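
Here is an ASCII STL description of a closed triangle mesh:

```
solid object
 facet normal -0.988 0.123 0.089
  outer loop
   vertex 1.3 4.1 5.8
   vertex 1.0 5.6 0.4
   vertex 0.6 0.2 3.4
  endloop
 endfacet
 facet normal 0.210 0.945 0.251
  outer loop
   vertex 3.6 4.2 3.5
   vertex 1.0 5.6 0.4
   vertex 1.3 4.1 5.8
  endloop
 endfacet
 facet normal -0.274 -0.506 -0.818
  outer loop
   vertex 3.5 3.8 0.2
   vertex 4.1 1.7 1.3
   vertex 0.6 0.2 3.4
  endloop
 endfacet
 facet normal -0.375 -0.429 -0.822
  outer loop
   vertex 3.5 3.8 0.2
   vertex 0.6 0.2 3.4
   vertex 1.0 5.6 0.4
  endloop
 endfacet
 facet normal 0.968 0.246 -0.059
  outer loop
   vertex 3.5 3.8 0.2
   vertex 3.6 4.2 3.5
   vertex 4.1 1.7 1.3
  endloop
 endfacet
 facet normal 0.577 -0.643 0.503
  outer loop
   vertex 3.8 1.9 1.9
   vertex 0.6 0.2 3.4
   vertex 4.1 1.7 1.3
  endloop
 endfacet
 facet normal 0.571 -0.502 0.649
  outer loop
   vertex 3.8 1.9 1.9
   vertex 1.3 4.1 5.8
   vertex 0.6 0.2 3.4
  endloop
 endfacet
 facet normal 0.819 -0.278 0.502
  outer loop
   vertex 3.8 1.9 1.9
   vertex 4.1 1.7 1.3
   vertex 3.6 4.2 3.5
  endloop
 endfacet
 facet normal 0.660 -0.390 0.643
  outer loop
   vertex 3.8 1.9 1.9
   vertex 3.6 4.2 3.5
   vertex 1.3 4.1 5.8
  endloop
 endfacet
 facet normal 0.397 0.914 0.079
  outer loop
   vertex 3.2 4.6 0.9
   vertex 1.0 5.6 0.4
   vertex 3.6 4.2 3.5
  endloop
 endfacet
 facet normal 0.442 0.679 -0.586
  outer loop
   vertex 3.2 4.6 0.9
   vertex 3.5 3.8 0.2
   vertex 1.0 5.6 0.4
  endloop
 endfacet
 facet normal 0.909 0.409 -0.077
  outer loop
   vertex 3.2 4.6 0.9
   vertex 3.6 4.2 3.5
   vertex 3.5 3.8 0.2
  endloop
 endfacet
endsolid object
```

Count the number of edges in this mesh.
18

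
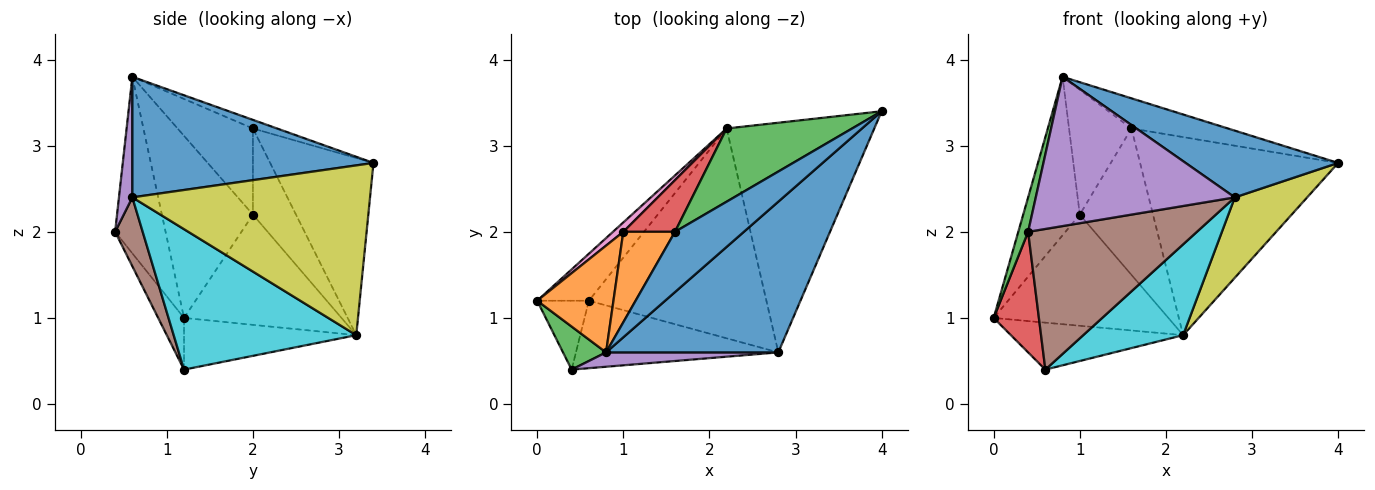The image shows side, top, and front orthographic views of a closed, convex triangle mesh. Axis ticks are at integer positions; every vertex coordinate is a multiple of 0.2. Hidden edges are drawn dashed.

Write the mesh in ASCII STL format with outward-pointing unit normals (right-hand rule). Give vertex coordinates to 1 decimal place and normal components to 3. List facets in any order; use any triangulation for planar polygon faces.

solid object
 facet normal 0.539 -0.341 0.770
  outer loop
   vertex 2.8 0.6 2.4
   vertex 4.0 3.4 2.8
   vertex 0.8 0.6 3.8
  endloop
 endfacet
 facet normal -0.800 0.497 0.335
  outer loop
   vertex 1.0 2.0 2.2
   vertex 0.0 1.2 1.0
   vertex 0.8 0.6 3.8
  endloop
 endfacet
 facet normal -0.955 -0.186 0.233
  outer loop
   vertex 0.4 0.4 2.0
   vertex 0.8 0.6 3.8
   vertex 0.0 1.2 1.0
  endloop
 endfacet
 facet normal -0.444 -0.778 -0.444
  outer loop
   vertex 0.4 0.4 2.0
   vertex 0.0 1.2 1.0
   vertex 0.6 1.2 0.4
  endloop
 endfacet
 facet normal 0.067 -0.993 0.095
  outer loop
   vertex 0.4 0.4 2.0
   vertex 2.8 0.6 2.4
   vertex 0.8 0.6 3.8
  endloop
 endfacet
 facet normal 0.146 -0.892 -0.428
  outer loop
   vertex 0.4 0.4 2.0
   vertex 0.6 1.2 0.4
   vertex 2.8 0.6 2.4
  endloop
 endfacet
 facet normal -0.668 0.741 0.063
  outer loop
   vertex 2.2 3.2 0.8
   vertex 0.0 1.2 1.0
   vertex 1.0 2.0 2.2
  endloop
 endfacet
 facet normal -0.577 0.577 -0.577
  outer loop
   vertex 2.2 3.2 0.8
   vertex 0.6 1.2 0.4
   vertex 0.0 1.2 1.0
  endloop
 endfacet
 facet normal 0.735 -0.224 -0.640
  outer loop
   vertex 2.2 3.2 0.8
   vertex 4.0 3.4 2.8
   vertex 2.8 0.6 2.4
  endloop
 endfacet
 facet normal 0.587 -0.321 -0.743
  outer loop
   vertex 2.2 3.2 0.8
   vertex 2.8 0.6 2.4
   vertex 0.6 1.2 0.4
  endloop
 endfacet
 facet normal -0.111 0.444 0.889
  outer loop
   vertex 1.6 2.0 3.2
   vertex 0.8 0.6 3.8
   vertex 4.0 3.4 2.8
  endloop
 endfacet
 facet normal -0.699 0.579 0.419
  outer loop
   vertex 1.6 2.0 3.2
   vertex 1.0 2.0 2.2
   vertex 0.8 0.6 3.8
  endloop
 endfacet
 facet normal -0.440 0.843 0.311
  outer loop
   vertex 1.6 2.0 3.2
   vertex 4.0 3.4 2.8
   vertex 2.2 3.2 0.8
  endloop
 endfacet
 facet normal -0.485 0.825 0.291
  outer loop
   vertex 1.6 2.0 3.2
   vertex 2.2 3.2 0.8
   vertex 1.0 2.0 2.2
  endloop
 endfacet
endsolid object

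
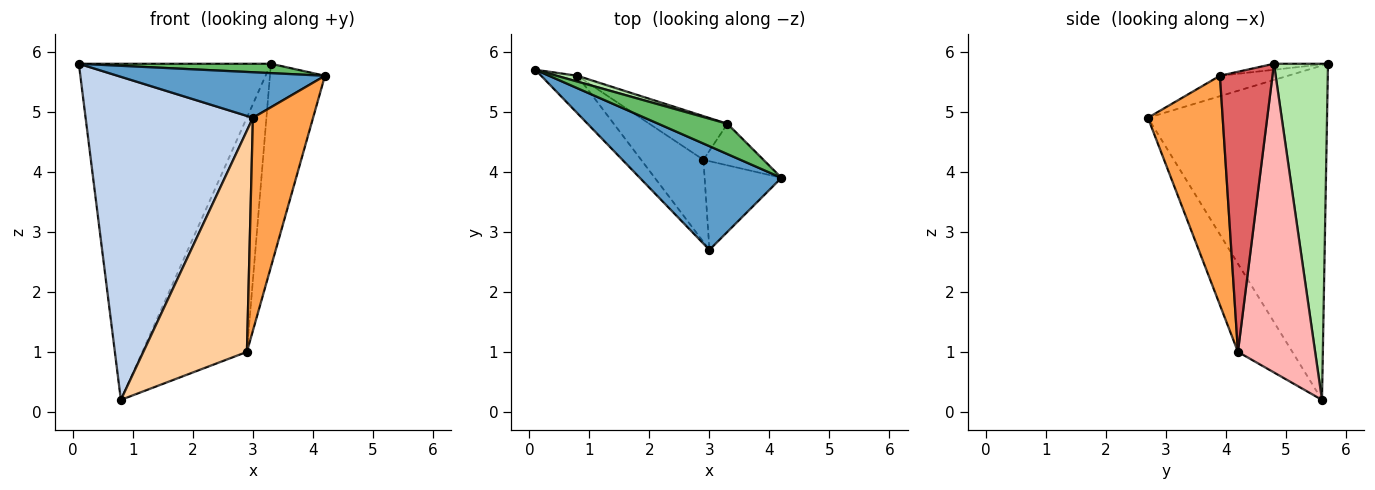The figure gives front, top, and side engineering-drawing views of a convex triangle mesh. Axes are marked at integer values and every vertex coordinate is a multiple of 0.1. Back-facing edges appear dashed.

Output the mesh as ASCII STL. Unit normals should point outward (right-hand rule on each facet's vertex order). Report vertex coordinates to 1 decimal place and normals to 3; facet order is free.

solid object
 facet normal -0.131 -0.399 0.908
  outer loop
   vertex 3.0 2.7 4.9
   vertex 4.2 3.9 5.6
   vertex 0.1 5.7 5.8
  endloop
 endfacet
 facet normal -0.728 -0.681 -0.079
  outer loop
   vertex 0.8 5.6 0.2
   vertex 3.0 2.7 4.9
   vertex 0.1 5.7 5.8
  endloop
 endfacet
 facet normal 0.754 -0.607 -0.253
  outer loop
   vertex 2.9 4.2 1.0
   vertex 4.2 3.9 5.6
   vertex 3.0 2.7 4.9
  endloop
 endfacet
 facet normal -0.442 -0.841 -0.312
  outer loop
   vertex 2.9 4.2 1.0
   vertex 3.0 2.7 4.9
   vertex 0.8 5.6 0.2
  endloop
 endfacet
 facet normal -0.083 -0.294 0.952
  outer loop
   vertex 3.3 4.8 5.8
   vertex 0.1 5.7 5.8
   vertex 4.2 3.9 5.6
  endloop
 endfacet
 facet normal 0.271 0.963 0.017
  outer loop
   vertex 3.3 4.8 5.8
   vertex 0.8 5.6 0.2
   vertex 0.1 5.7 5.8
  endloop
 endfacet
 facet normal 0.683 0.716 -0.146
  outer loop
   vertex 3.3 4.8 5.8
   vertex 4.2 3.9 5.6
   vertex 2.9 4.2 1.0
  endloop
 endfacet
 facet normal 0.587 0.796 -0.148
  outer loop
   vertex 3.3 4.8 5.8
   vertex 2.9 4.2 1.0
   vertex 0.8 5.6 0.2
  endloop
 endfacet
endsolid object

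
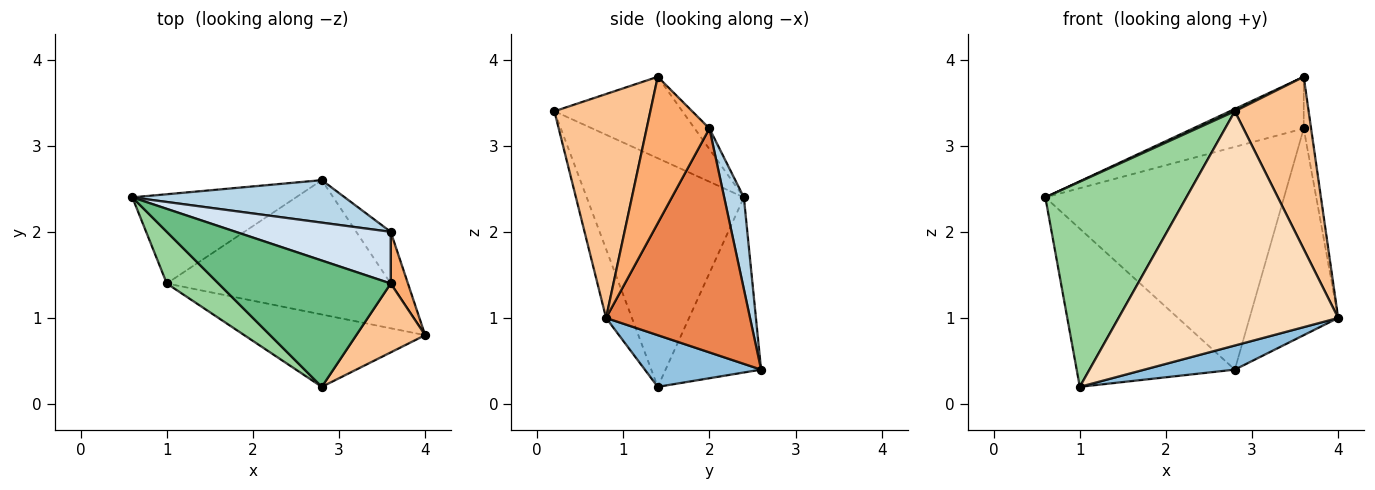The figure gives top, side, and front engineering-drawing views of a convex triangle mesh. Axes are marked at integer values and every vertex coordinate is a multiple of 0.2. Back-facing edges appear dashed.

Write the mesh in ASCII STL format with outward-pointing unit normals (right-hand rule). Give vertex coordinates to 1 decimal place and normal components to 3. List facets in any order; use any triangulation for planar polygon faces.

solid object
 facet normal -0.466 0.771 -0.435
  outer loop
   vertex 1.0 1.4 0.2
   vertex 0.6 2.4 2.4
   vertex 2.8 2.6 0.4
  endloop
 endfacet
 facet normal 0.221 -0.172 -0.960
  outer loop
   vertex 1.0 1.4 0.2
   vertex 2.8 2.6 0.4
   vertex 4.0 0.8 1.0
  endloop
 endfacet
 facet normal 0.081 0.979 0.187
  outer loop
   vertex 3.6 2.0 3.2
   vertex 2.8 2.6 0.4
   vertex 0.6 2.4 2.4
  endloop
 endfacet
 facet normal -0.094 0.704 0.704
  outer loop
   vertex 3.6 2.0 3.2
   vertex 0.6 2.4 2.4
   vertex 3.6 1.4 3.8
  endloop
 endfacet
 facet normal 0.844 0.520 -0.130
  outer loop
   vertex 3.6 2.0 3.2
   vertex 4.0 0.8 1.0
   vertex 2.8 2.6 0.4
  endloop
 endfacet
 facet normal 0.986 0.116 0.116
  outer loop
   vertex 3.6 2.0 3.2
   vertex 3.6 1.4 3.8
   vertex 4.0 0.8 1.0
  endloop
 endfacet
 facet normal 0.770 -0.592 0.237
  outer loop
   vertex 2.8 0.2 3.4
   vertex 4.0 0.8 1.0
   vertex 3.6 1.4 3.8
  endloop
 endfacet
 facet normal -0.112 -0.949 -0.293
  outer loop
   vertex 2.8 0.2 3.4
   vertex 1.0 1.4 0.2
   vertex 4.0 0.8 1.0
  endloop
 endfacet
 facet normal -0.427 -0.016 0.904
  outer loop
   vertex 2.8 0.2 3.4
   vertex 3.6 1.4 3.8
   vertex 0.6 2.4 2.4
  endloop
 endfacet
 facet normal -0.734 -0.659 0.166
  outer loop
   vertex 2.8 0.2 3.4
   vertex 0.6 2.4 2.4
   vertex 1.0 1.4 0.2
  endloop
 endfacet
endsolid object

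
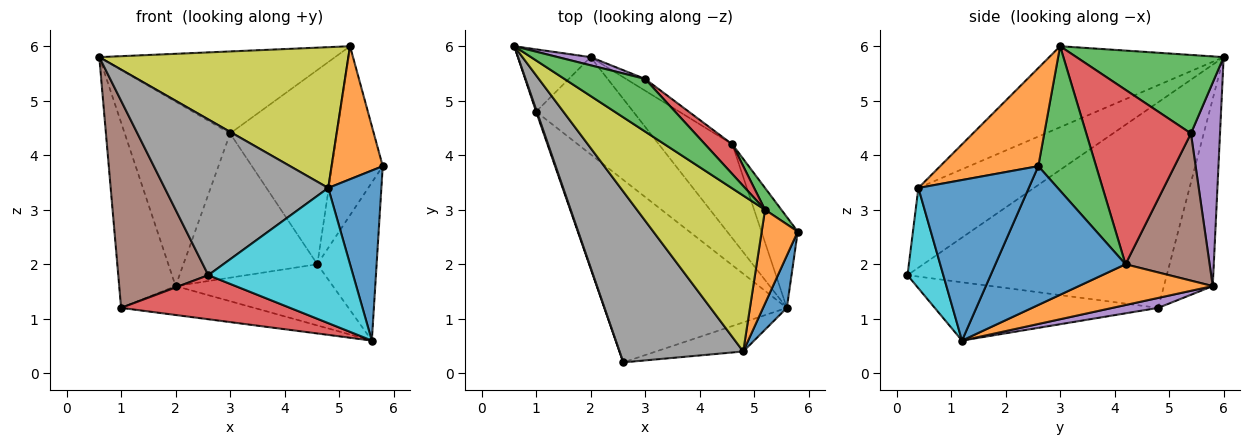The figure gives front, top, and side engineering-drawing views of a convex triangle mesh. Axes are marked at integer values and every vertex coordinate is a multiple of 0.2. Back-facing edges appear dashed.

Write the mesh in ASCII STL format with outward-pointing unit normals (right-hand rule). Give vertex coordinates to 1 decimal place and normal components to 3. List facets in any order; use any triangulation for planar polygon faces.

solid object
 facet normal 0.885 0.403 -0.232
  outer loop
   vertex 4.6 4.2 2.0
   vertex 5.8 2.6 3.8
   vertex 5.6 1.2 0.6
  endloop
 endfacet
 facet normal 0.422 0.495 -0.760
  outer loop
   vertex 4.6 4.2 2.0
   vertex 5.6 1.2 0.6
   vertex 2.0 5.8 1.6
  endloop
 endfacet
 facet normal 0.749 0.657 0.085
  outer loop
   vertex 4.6 4.2 2.0
   vertex 5.2 3.0 6.0
   vertex 5.8 2.6 3.8
  endloop
 endfacet
 facet normal -0.297 -0.224 -0.928
  outer loop
   vertex 1.0 4.8 1.2
   vertex 5.6 1.2 0.6
   vertex 2.6 0.2 1.8
  endloop
 endfacet
 facet normal 0.098 0.284 -0.954
  outer loop
   vertex 1.0 4.8 1.2
   vertex 2.0 5.8 1.6
   vertex 5.6 1.2 0.6
  endloop
 endfacet
 facet normal -0.945 -0.328 0.003
  outer loop
   vertex 1.0 4.8 1.2
   vertex 2.6 0.2 1.8
   vertex 0.6 6.0 5.8
  endloop
 endfacet
 facet normal -0.634 0.733 -0.246
  outer loop
   vertex 1.0 4.8 1.2
   vertex 0.6 6.0 5.8
   vertex 2.0 5.8 1.6
  endloop
 endfacet
 facet normal -0.430 -0.608 0.667
  outer loop
   vertex 4.8 0.4 3.4
   vertex 0.6 6.0 5.8
   vertex 2.6 0.2 1.8
  endloop
 endfacet
 facet normal -0.425 -0.607 0.672
  outer loop
   vertex 4.8 0.4 3.4
   vertex 5.2 3.0 6.0
   vertex 0.6 6.0 5.8
  endloop
 endfacet
 facet normal 0.235 -0.950 -0.204
  outer loop
   vertex 4.8 0.4 3.4
   vertex 2.6 0.2 1.8
   vertex 5.6 1.2 0.6
  endloop
 endfacet
 facet normal 0.893 -0.430 0.132
  outer loop
   vertex 4.8 0.4 3.4
   vertex 5.6 1.2 0.6
   vertex 5.8 2.6 3.8
  endloop
 endfacet
 facet normal 0.843 -0.440 0.310
  outer loop
   vertex 4.8 0.4 3.4
   vertex 5.8 2.6 3.8
   vertex 5.2 3.0 6.0
  endloop
 endfacet
 facet normal 0.465 0.745 0.478
  outer loop
   vertex 3.0 5.4 4.4
   vertex 0.6 6.0 5.8
   vertex 5.2 3.0 6.0
  endloop
 endfacet
 facet normal 0.696 0.710 0.109
  outer loop
   vertex 3.0 5.4 4.4
   vertex 5.2 3.0 6.0
   vertex 4.6 4.2 2.0
  endloop
 endfacet
 facet normal 0.266 0.963 0.043
  outer loop
   vertex 3.0 5.4 4.4
   vertex 2.0 5.8 1.6
   vertex 0.6 6.0 5.8
  endloop
 endfacet
 facet normal 0.531 0.845 -0.069
  outer loop
   vertex 3.0 5.4 4.4
   vertex 4.6 4.2 2.0
   vertex 2.0 5.8 1.6
  endloop
 endfacet
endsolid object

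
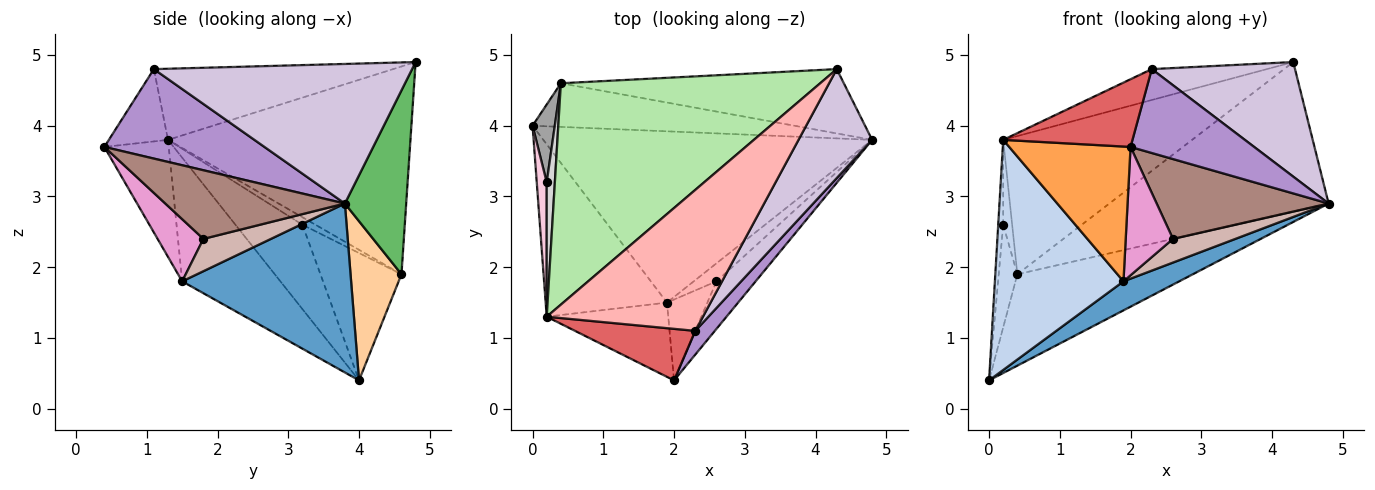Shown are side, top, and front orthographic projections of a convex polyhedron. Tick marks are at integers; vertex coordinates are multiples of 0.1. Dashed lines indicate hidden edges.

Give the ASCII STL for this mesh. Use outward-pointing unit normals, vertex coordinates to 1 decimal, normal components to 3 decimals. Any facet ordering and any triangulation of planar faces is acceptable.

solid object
 facet normal 0.452 -0.149 -0.880
  outer loop
   vertex 1.9 1.5 1.8
   vertex 0.0 4.0 0.4
   vertex 4.8 3.8 2.9
  endloop
 endfacet
 facet normal -0.522 -0.683 -0.512
  outer loop
   vertex 1.9 1.5 1.8
   vertex 0.2 1.3 3.8
   vertex 0.0 4.0 0.4
  endloop
 endfacet
 facet normal -0.421 -0.794 -0.438
  outer loop
   vertex 1.9 1.5 1.8
   vertex 2.0 0.4 3.7
   vertex 0.2 1.3 3.8
  endloop
 endfacet
 facet normal 0.253 0.873 -0.417
  outer loop
   vertex 0.4 4.6 1.9
   vertex 4.8 3.8 2.9
   vertex 0.0 4.0 0.4
  endloop
 endfacet
 facet normal 0.249 0.890 -0.383
  outer loop
   vertex 0.4 4.6 1.9
   vertex 4.3 4.8 4.9
   vertex 4.8 3.8 2.9
  endloop
 endfacet
 facet normal -0.562 0.438 0.702
  outer loop
   vertex 0.4 4.6 1.9
   vertex 0.2 1.3 3.8
   vertex 4.3 4.8 4.9
  endloop
 endfacet
 facet normal -0.342 -0.748 0.569
  outer loop
   vertex 2.3 1.1 4.8
   vertex 0.2 1.3 3.8
   vertex 2.0 0.4 3.7
  endloop
 endfacet
 facet normal -0.406 0.196 0.893
  outer loop
   vertex 2.3 1.1 4.8
   vertex 4.3 4.8 4.9
   vertex 0.2 1.3 3.8
  endloop
 endfacet
 facet normal 0.780 -0.602 0.170
  outer loop
   vertex 2.3 1.1 4.8
   vertex 2.0 0.4 3.7
   vertex 4.8 3.8 2.9
  endloop
 endfacet
 facet normal 0.794 -0.441 0.419
  outer loop
   vertex 2.3 1.1 4.8
   vertex 4.8 3.8 2.9
   vertex 4.3 4.8 4.9
  endloop
 endfacet
 facet normal 0.668 -0.640 -0.381
  outer loop
   vertex 2.6 1.8 2.4
   vertex 4.8 3.8 2.9
   vertex 2.0 0.4 3.7
  endloop
 endfacet
 facet normal 0.652 -0.603 -0.460
  outer loop
   vertex 2.6 1.8 2.4
   vertex 1.9 1.5 1.8
   vertex 4.8 3.8 2.9
  endloop
 endfacet
 facet normal 0.634 -0.654 -0.412
  outer loop
   vertex 2.6 1.8 2.4
   vertex 2.0 0.4 3.7
   vertex 1.9 1.5 1.8
  endloop
 endfacet
 facet normal -0.990 0.074 0.117
  outer loop
   vertex 0.2 3.2 2.6
   vertex 0.0 4.0 0.4
   vertex 0.2 1.3 3.8
  endloop
 endfacet
 facet normal -0.961 0.221 0.168
  outer loop
   vertex 0.2 3.2 2.6
   vertex 0.4 4.6 1.9
   vertex 0.0 4.0 0.4
  endloop
 endfacet
 facet normal -0.614 0.421 0.667
  outer loop
   vertex 0.2 3.2 2.6
   vertex 0.2 1.3 3.8
   vertex 0.4 4.6 1.9
  endloop
 endfacet
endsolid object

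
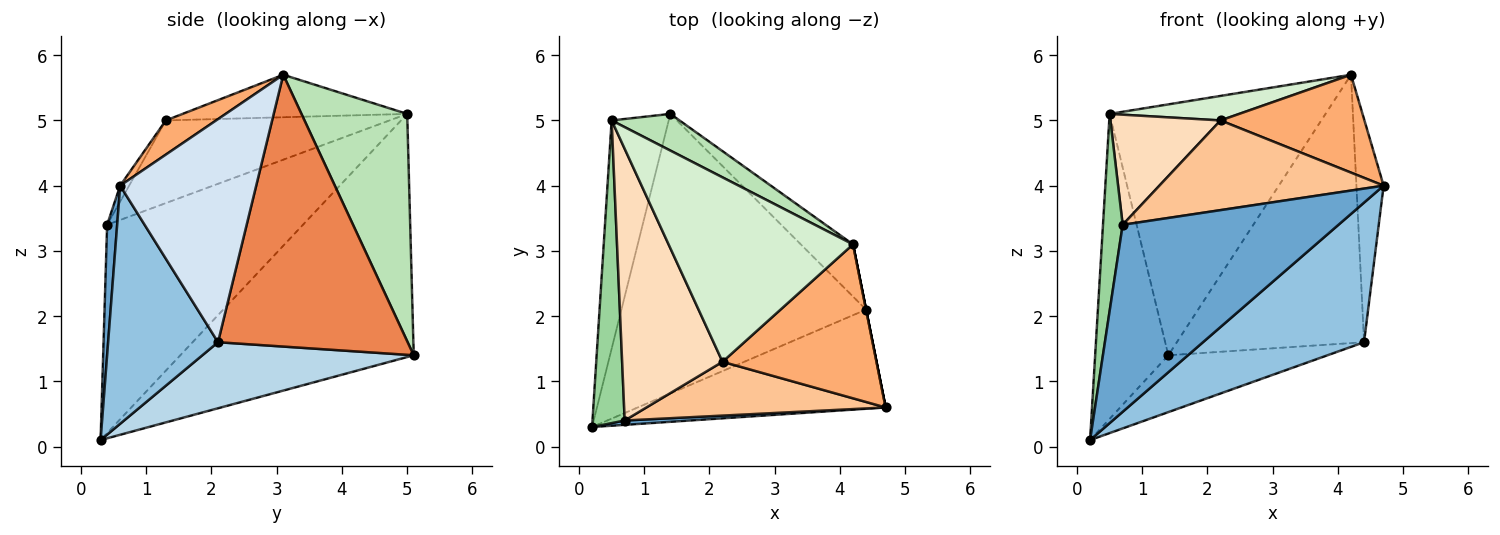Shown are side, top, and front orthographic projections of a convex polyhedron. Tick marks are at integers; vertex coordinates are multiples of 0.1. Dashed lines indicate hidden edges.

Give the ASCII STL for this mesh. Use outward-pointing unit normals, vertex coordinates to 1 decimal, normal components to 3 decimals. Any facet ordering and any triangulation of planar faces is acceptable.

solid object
 facet normal 0.046 -0.999 0.023
  outer loop
   vertex 0.7 0.4 3.4
   vertex 0.2 0.3 0.1
   vertex 4.7 0.6 4.0
  endloop
 endfacet
 facet normal 0.486 -0.712 -0.506
  outer loop
   vertex 4.4 2.1 1.6
   vertex 4.7 0.6 4.0
   vertex 0.2 0.3 0.1
  endloop
 endfacet
 facet normal 0.256 0.193 -0.947
  outer loop
   vertex 4.4 2.1 1.6
   vertex 0.2 0.3 0.1
   vertex 1.4 5.1 1.4
  endloop
 endfacet
 facet normal 0.981 0.196 0.000
  outer loop
   vertex 4.4 2.1 1.6
   vertex 4.2 3.1 5.7
   vertex 4.7 0.6 4.0
  endloop
 endfacet
 facet normal 0.705 0.696 -0.135
  outer loop
   vertex 4.4 2.1 1.6
   vertex 1.4 5.1 1.4
   vertex 4.2 3.1 5.7
  endloop
 endfacet
 facet normal 0.184 -0.527 0.830
  outer loop
   vertex 2.2 1.3 5.0
   vertex 4.7 0.6 4.0
   vertex 4.2 3.1 5.7
  endloop
 endfacet
 facet normal -0.034 -0.857 0.514
  outer loop
   vertex 2.2 1.3 5.0
   vertex 0.7 0.4 3.4
   vertex 4.7 0.6 4.0
  endloop
 endfacet
 facet normal -0.607 -0.299 0.737
  outer loop
   vertex 0.5 5.0 5.1
   vertex 0.7 0.4 3.4
   vertex 2.2 1.3 5.0
  endloop
 endfacet
 facet normal -0.931 0.292 -0.219
  outer loop
   vertex 0.5 5.0 5.1
   vertex 1.4 5.1 1.4
   vertex 0.2 0.3 0.1
  endloop
 endfacet
 facet normal -0.983 -0.099 0.152
  outer loop
   vertex 0.5 5.0 5.1
   vertex 0.2 0.3 0.1
   vertex 0.7 0.4 3.4
  endloop
 endfacet
 facet normal 0.436 0.890 0.130
  outer loop
   vertex 0.5 5.0 5.1
   vertex 4.2 3.1 5.7
   vertex 1.4 5.1 1.4
  endloop
 endfacet
 facet normal -0.223 -0.128 0.966
  outer loop
   vertex 0.5 5.0 5.1
   vertex 2.2 1.3 5.0
   vertex 4.2 3.1 5.7
  endloop
 endfacet
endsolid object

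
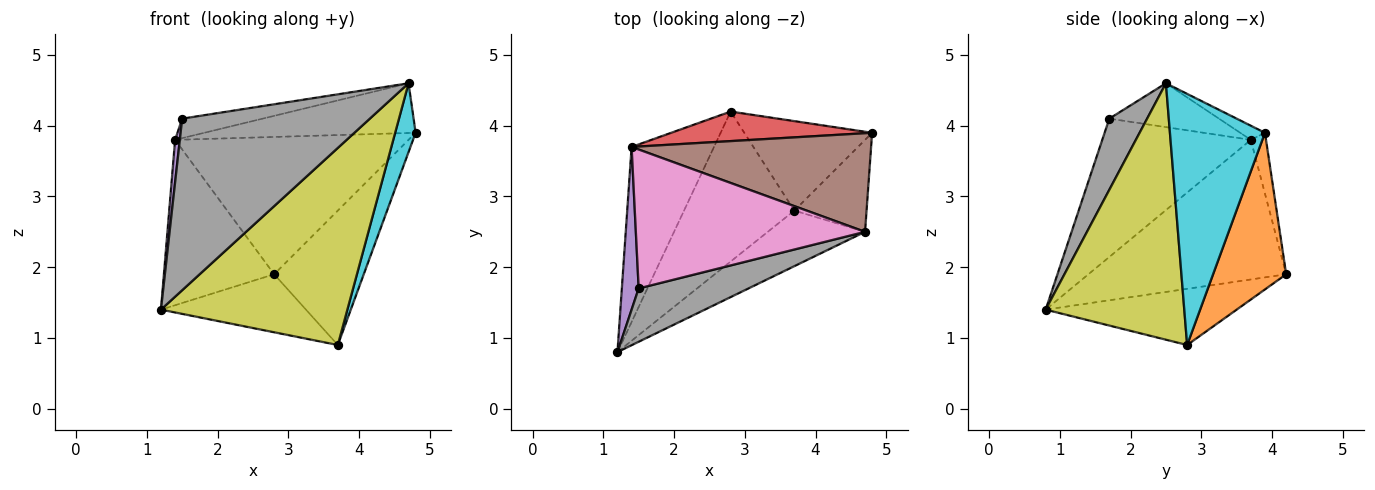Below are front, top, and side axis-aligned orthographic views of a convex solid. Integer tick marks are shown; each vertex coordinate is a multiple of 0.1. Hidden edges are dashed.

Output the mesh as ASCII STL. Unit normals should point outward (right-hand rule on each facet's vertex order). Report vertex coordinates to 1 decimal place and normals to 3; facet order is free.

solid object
 facet normal -0.429 0.326 -0.842
  outer loop
   vertex 3.7 2.8 0.9
   vertex 1.2 0.8 1.4
   vertex 2.8 4.2 1.9
  endloop
 endfacet
 facet normal 0.562 0.689 -0.458
  outer loop
   vertex 3.7 2.8 0.9
   vertex 2.8 4.2 1.9
   vertex 4.8 3.9 3.9
  endloop
 endfacet
 facet normal -0.776 0.433 -0.458
  outer loop
   vertex 1.4 3.7 3.8
   vertex 2.8 4.2 1.9
   vertex 1.2 0.8 1.4
  endloop
 endfacet
 facet normal -0.064 0.976 0.210
  outer loop
   vertex 1.4 3.7 3.8
   vertex 4.8 3.9 3.9
   vertex 2.8 4.2 1.9
  endloop
 endfacet
 facet normal -0.992 -0.031 0.121
  outer loop
   vertex 1.5 1.7 4.1
   vertex 1.4 3.7 3.8
   vertex 1.2 0.8 1.4
  endloop
 endfacet
 facet normal -0.053 0.450 0.892
  outer loop
   vertex 4.7 2.5 4.6
   vertex 4.8 3.9 3.9
   vertex 1.4 3.7 3.8
  endloop
 endfacet
 facet normal -0.186 0.137 0.973
  outer loop
   vertex 4.7 2.5 4.6
   vertex 1.4 3.7 3.8
   vertex 1.5 1.7 4.1
  endloop
 endfacet
 facet normal 0.189 -0.938 0.292
  outer loop
   vertex 4.7 2.5 4.6
   vertex 1.5 1.7 4.1
   vertex 1.2 0.8 1.4
  endloop
 endfacet
 facet normal 0.582 -0.783 -0.221
  outer loop
   vertex 4.7 2.5 4.6
   vertex 1.2 0.8 1.4
   vertex 3.7 2.8 0.9
  endloop
 endfacet
 facet normal 0.941 -0.203 -0.271
  outer loop
   vertex 4.7 2.5 4.6
   vertex 3.7 2.8 0.9
   vertex 4.8 3.9 3.9
  endloop
 endfacet
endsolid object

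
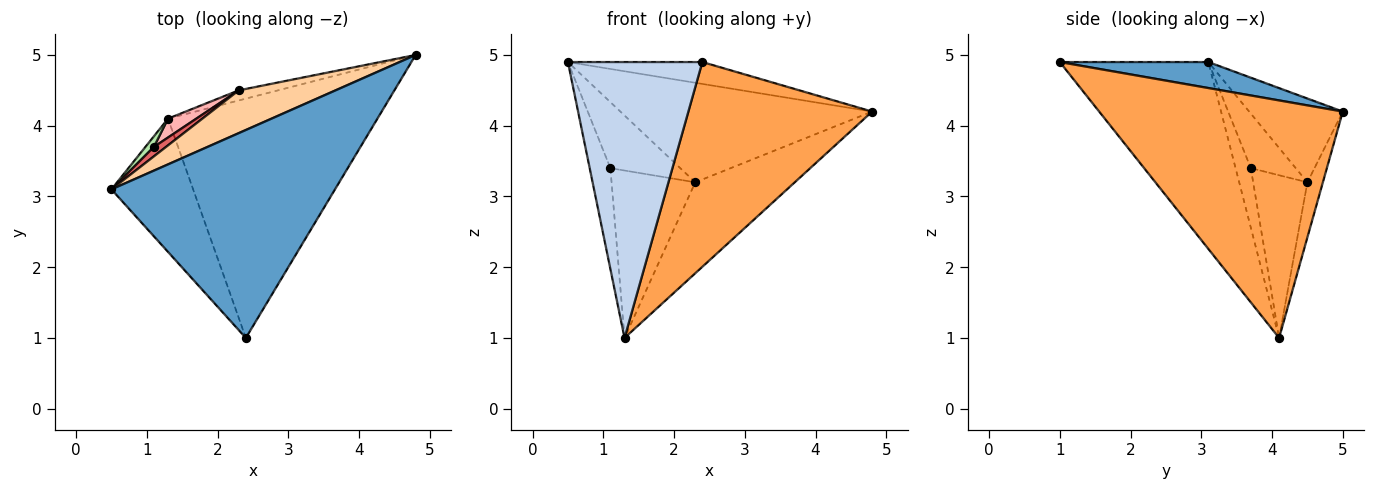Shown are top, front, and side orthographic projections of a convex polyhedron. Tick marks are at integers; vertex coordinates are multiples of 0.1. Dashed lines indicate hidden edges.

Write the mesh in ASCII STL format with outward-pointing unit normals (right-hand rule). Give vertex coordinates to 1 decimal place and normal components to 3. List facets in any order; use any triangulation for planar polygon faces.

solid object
 facet normal 0.115 0.104 0.988
  outer loop
   vertex 2.4 1.0 4.9
   vertex 4.8 5.0 4.2
   vertex 0.5 3.1 4.9
  endloop
 endfacet
 facet normal -0.705 -0.638 -0.308
  outer loop
   vertex 1.3 4.1 1.0
   vertex 2.4 1.0 4.9
   vertex 0.5 3.1 4.9
  endloop
 endfacet
 facet normal 0.653 -0.492 -0.576
  outer loop
   vertex 1.3 4.1 1.0
   vertex 4.8 5.0 4.2
   vertex 2.4 1.0 4.9
  endloop
 endfacet
 facet normal -0.323 0.869 0.374
  outer loop
   vertex 2.3 4.5 3.2
   vertex 0.5 3.1 4.9
   vertex 4.8 5.0 4.2
  endloop
 endfacet
 facet normal -0.153 0.982 -0.109
  outer loop
   vertex 2.3 4.5 3.2
   vertex 4.8 5.0 4.2
   vertex 1.3 4.1 1.0
  endloop
 endfacet
 facet normal -0.591 0.802 0.084
  outer loop
   vertex 1.1 3.7 3.4
   vertex 1.3 4.1 1.0
   vertex 0.5 3.1 4.9
  endloop
 endfacet
 facet normal -0.537 0.835 0.119
  outer loop
   vertex 1.1 3.7 3.4
   vertex 0.5 3.1 4.9
   vertex 2.3 4.5 3.2
  endloop
 endfacet
 facet normal -0.541 0.836 0.094
  outer loop
   vertex 1.1 3.7 3.4
   vertex 2.3 4.5 3.2
   vertex 1.3 4.1 1.0
  endloop
 endfacet
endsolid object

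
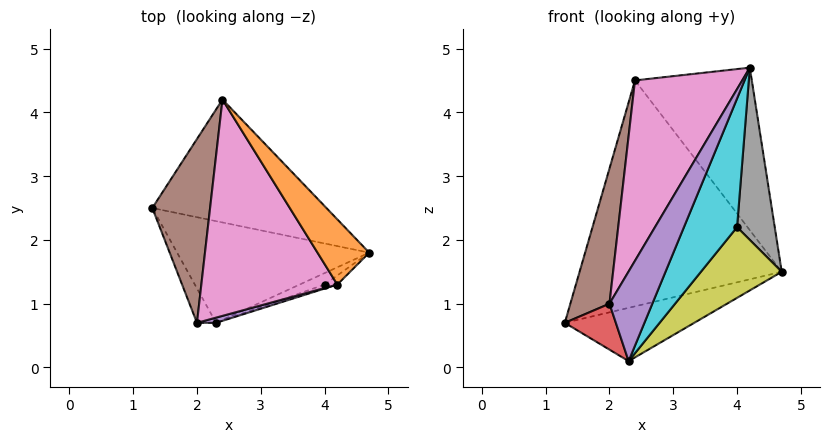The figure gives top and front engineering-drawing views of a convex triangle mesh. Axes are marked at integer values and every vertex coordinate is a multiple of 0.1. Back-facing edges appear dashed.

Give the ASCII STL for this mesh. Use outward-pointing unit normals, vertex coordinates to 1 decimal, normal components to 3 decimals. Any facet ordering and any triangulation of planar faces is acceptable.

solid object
 facet normal 0.281 0.843 -0.459
  outer loop
   vertex 2.4 4.2 4.5
   vertex 4.7 1.8 1.5
   vertex 1.3 2.5 0.7
  endloop
 endfacet
 facet normal 0.824 0.526 0.211
  outer loop
   vertex 4.2 1.3 4.7
   vertex 4.7 1.8 1.5
   vertex 2.4 4.2 4.5
  endloop
 endfacet
 facet normal 0.291 0.444 -0.847
  outer loop
   vertex 2.3 0.7 0.1
   vertex 1.3 2.5 0.7
   vertex 4.7 1.8 1.5
  endloop
 endfacet
 facet normal -0.874 -0.389 -0.291
  outer loop
   vertex 2.0 0.7 1.0
   vertex 1.3 2.5 0.7
   vertex 2.3 0.7 0.1
  endloop
 endfacet
 facet normal 0.172 -0.983 0.057
  outer loop
   vertex 2.0 0.7 1.0
   vertex 2.3 0.7 0.1
   vertex 4.2 1.3 4.7
  endloop
 endfacet
 facet normal -0.882 -0.279 0.380
  outer loop
   vertex 2.0 0.7 1.0
   vertex 2.4 4.2 4.5
   vertex 1.3 2.5 0.7
  endloop
 endfacet
 facet normal -0.745 -0.427 0.512
  outer loop
   vertex 2.0 0.7 1.0
   vertex 4.2 1.3 4.7
   vertex 2.4 4.2 4.5
  endloop
 endfacet
 facet normal 0.551 -0.833 -0.044
  outer loop
   vertex 4.0 1.3 2.2
   vertex 4.7 1.8 1.5
   vertex 4.2 1.3 4.7
  endloop
 endfacet
 facet normal 0.479 -0.867 -0.140
  outer loop
   vertex 4.0 1.3 2.2
   vertex 2.3 0.7 0.1
   vertex 4.7 1.8 1.5
  endloop
 endfacet
 facet normal 0.365 -0.931 -0.029
  outer loop
   vertex 4.0 1.3 2.2
   vertex 4.2 1.3 4.7
   vertex 2.3 0.7 0.1
  endloop
 endfacet
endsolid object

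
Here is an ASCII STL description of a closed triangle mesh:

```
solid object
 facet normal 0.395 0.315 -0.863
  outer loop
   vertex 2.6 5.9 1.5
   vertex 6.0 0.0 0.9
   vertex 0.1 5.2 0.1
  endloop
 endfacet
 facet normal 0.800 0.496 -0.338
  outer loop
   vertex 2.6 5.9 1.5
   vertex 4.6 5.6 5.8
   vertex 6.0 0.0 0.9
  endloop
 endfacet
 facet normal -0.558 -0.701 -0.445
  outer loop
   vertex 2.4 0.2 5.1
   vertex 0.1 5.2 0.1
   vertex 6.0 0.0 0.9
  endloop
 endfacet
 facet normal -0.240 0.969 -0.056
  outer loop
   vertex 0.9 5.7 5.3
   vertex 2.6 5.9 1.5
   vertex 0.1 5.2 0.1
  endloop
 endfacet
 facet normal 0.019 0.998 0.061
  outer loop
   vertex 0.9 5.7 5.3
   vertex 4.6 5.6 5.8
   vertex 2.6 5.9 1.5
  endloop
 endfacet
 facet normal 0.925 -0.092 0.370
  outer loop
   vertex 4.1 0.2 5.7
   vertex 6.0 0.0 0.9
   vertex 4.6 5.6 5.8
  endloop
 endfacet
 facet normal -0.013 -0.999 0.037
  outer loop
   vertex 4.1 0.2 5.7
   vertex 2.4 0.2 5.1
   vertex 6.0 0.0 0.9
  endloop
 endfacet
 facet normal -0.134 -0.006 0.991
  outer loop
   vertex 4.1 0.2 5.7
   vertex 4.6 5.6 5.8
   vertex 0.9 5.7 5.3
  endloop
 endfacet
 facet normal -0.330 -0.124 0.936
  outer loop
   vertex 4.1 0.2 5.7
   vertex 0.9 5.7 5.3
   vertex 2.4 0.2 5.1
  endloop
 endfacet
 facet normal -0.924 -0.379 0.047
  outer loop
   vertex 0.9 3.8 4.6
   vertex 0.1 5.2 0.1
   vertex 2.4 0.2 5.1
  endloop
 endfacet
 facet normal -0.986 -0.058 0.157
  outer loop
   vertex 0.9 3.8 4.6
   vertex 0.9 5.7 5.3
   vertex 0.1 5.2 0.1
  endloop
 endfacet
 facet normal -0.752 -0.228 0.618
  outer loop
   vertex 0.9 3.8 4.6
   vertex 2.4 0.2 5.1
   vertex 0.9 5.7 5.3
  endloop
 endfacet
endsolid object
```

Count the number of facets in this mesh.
12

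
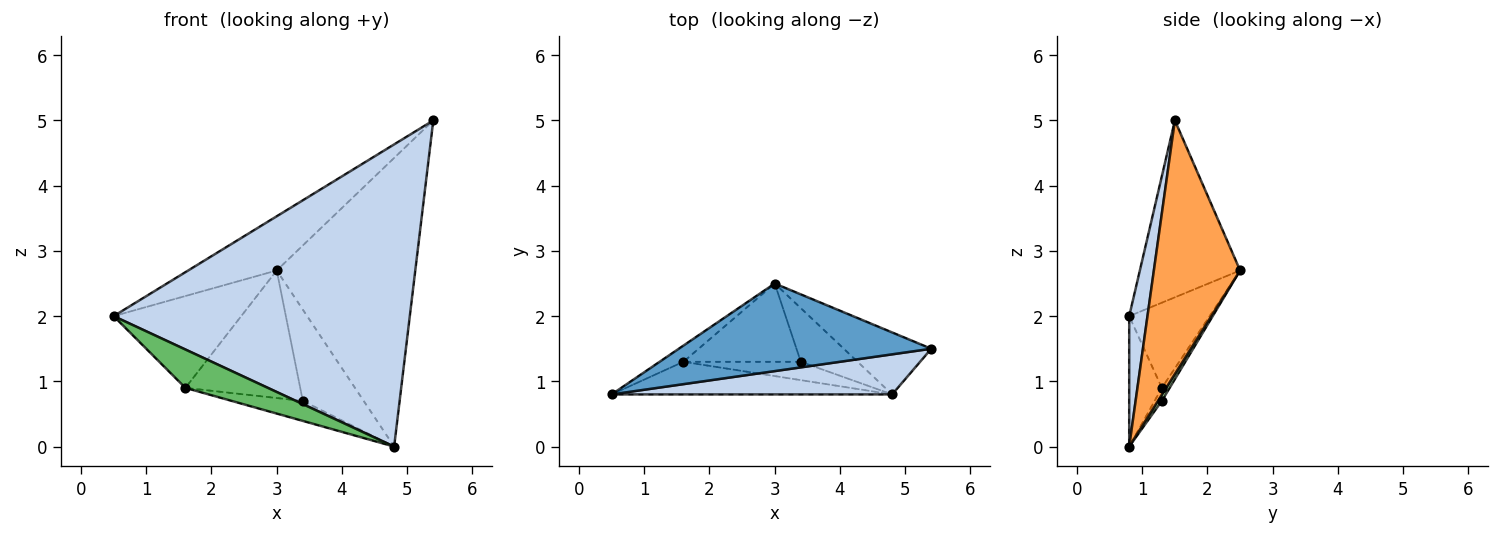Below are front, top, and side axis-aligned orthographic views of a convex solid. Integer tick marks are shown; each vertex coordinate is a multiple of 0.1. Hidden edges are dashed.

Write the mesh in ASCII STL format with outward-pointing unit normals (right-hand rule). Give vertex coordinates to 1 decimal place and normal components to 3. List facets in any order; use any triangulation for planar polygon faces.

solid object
 facet normal -0.512 0.452 0.731
  outer loop
   vertex 3.0 2.5 2.7
   vertex 0.5 0.8 2.0
   vertex 5.4 1.5 5.0
  endloop
 endfacet
 facet normal 0.061 -0.989 0.131
  outer loop
   vertex 4.8 0.8 0.0
   vertex 5.4 1.5 5.0
   vertex 0.5 0.8 2.0
  endloop
 endfacet
 facet normal 0.520 0.835 -0.179
  outer loop
   vertex 4.8 0.8 0.0
   vertex 3.0 2.5 2.7
   vertex 5.4 1.5 5.0
  endloop
 endfacet
 facet normal -0.528 0.837 -0.147
  outer loop
   vertex 1.6 1.3 0.9
   vertex 0.5 0.8 2.0
   vertex 3.0 2.5 2.7
  endloop
 endfacet
 facet normal -0.288 -0.730 -0.620
  outer loop
   vertex 1.6 1.3 0.9
   vertex 4.8 0.8 0.0
   vertex 0.5 0.8 2.0
  endloop
 endfacet
 facet normal 0.055 0.861 -0.506
  outer loop
   vertex 3.4 1.3 0.7
   vertex 3.0 2.5 2.7
   vertex 4.8 0.8 0.0
  endloop
 endfacet
 facet normal -0.058 0.851 -0.522
  outer loop
   vertex 3.4 1.3 0.7
   vertex 1.6 1.3 0.9
   vertex 3.0 2.5 2.7
  endloop
 endfacet
 facet normal -0.075 0.734 -0.675
  outer loop
   vertex 3.4 1.3 0.7
   vertex 4.8 0.8 0.0
   vertex 1.6 1.3 0.9
  endloop
 endfacet
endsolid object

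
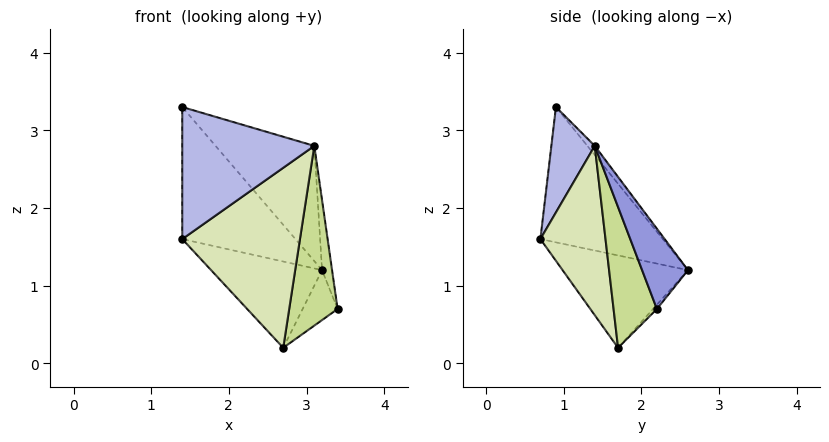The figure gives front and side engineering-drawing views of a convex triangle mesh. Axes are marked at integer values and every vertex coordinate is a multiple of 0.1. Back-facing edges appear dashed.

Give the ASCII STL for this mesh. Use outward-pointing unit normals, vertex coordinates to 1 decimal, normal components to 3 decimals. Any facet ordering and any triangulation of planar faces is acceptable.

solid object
 facet normal -0.732 0.677 -0.080
  outer loop
   vertex 1.4 0.7 1.6
   vertex 1.4 0.9 3.3
   vertex 3.2 2.6 1.2
  endloop
 endfacet
 facet normal -0.060 0.800 0.597
  outer loop
   vertex 3.1 1.4 2.8
   vertex 3.2 2.6 1.2
   vertex 1.4 0.9 3.3
  endloop
 endfacet
 facet normal 0.954 0.208 0.215
  outer loop
   vertex 3.1 1.4 2.8
   vertex 3.4 2.2 0.7
   vertex 3.2 2.6 1.2
  endloop
 endfacet
 facet normal 0.310 -0.944 0.111
  outer loop
   vertex 3.1 1.4 2.8
   vertex 1.4 0.9 3.3
   vertex 1.4 0.7 1.6
  endloop
 endfacet
 facet normal -0.085 0.761 -0.643
  outer loop
   vertex 2.7 1.7 0.2
   vertex 3.2 2.6 1.2
   vertex 3.4 2.2 0.7
  endloop
 endfacet
 facet normal -0.731 0.647 -0.217
  outer loop
   vertex 2.7 1.7 0.2
   vertex 1.4 0.7 1.6
   vertex 3.2 2.6 1.2
  endloop
 endfacet
 facet normal 0.655 -0.732 -0.185
  outer loop
   vertex 2.7 1.7 0.2
   vertex 3.4 2.2 0.7
   vertex 3.1 1.4 2.8
  endloop
 endfacet
 facet normal 0.477 -0.862 -0.173
  outer loop
   vertex 2.7 1.7 0.2
   vertex 3.1 1.4 2.8
   vertex 1.4 0.7 1.6
  endloop
 endfacet
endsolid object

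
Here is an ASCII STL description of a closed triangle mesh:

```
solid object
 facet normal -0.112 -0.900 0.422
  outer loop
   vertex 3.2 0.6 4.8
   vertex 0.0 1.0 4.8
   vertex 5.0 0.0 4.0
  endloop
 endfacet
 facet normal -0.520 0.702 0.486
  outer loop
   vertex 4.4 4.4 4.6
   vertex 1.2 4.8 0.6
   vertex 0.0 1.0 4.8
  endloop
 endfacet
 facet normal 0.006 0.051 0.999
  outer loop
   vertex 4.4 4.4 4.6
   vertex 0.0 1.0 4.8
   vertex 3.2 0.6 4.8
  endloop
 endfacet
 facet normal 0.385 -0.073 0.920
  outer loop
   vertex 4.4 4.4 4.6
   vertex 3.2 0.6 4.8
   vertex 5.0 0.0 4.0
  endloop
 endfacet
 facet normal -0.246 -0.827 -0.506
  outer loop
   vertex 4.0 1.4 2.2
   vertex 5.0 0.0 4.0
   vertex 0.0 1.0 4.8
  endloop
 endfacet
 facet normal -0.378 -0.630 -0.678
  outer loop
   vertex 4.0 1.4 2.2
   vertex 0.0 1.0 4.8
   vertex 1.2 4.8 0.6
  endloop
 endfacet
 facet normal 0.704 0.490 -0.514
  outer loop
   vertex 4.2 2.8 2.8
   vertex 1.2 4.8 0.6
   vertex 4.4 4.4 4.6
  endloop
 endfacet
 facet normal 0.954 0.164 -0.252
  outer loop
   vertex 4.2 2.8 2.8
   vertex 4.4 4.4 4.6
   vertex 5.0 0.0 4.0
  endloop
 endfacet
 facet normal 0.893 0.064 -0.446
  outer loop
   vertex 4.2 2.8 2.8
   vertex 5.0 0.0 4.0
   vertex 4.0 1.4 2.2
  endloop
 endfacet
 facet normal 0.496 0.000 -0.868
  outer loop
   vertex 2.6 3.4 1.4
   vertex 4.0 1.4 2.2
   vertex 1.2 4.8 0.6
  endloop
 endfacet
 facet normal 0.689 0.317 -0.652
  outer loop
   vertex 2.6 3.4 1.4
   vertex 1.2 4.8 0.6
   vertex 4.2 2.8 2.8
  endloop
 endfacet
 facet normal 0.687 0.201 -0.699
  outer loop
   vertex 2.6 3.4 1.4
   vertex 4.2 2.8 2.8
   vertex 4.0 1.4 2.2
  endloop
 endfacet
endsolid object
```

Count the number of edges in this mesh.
18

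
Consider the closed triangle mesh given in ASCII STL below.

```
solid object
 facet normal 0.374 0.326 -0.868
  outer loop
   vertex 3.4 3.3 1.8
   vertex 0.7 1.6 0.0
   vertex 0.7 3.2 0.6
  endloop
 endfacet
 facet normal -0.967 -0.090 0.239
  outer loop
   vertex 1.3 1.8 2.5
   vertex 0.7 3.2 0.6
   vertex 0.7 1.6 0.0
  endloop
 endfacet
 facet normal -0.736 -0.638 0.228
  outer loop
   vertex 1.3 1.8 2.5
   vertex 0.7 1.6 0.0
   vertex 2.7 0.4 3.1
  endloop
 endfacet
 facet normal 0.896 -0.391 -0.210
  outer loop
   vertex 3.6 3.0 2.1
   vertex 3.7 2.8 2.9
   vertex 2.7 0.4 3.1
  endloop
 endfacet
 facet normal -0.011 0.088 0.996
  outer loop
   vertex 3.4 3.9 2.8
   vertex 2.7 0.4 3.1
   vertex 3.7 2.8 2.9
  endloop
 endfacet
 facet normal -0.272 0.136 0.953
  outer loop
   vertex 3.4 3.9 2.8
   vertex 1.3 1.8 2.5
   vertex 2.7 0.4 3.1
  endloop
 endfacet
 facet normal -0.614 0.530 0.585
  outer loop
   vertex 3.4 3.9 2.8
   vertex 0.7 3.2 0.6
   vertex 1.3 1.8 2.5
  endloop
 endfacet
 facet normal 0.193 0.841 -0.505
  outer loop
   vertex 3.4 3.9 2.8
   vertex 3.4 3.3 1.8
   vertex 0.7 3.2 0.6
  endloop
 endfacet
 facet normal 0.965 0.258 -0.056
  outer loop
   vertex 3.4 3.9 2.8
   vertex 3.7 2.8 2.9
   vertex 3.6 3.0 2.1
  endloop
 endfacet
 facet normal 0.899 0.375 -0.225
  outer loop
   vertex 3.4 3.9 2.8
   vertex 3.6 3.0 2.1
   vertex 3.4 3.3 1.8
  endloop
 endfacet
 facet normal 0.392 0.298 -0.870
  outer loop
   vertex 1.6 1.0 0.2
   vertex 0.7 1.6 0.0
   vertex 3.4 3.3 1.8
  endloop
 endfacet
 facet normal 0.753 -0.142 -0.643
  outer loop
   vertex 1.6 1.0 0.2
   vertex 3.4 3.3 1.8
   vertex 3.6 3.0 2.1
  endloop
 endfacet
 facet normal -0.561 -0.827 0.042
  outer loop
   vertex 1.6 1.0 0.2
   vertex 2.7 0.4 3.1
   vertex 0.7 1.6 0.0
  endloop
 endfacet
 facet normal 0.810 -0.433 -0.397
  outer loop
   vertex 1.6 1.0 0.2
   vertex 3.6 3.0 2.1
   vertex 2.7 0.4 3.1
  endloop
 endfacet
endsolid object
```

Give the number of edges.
21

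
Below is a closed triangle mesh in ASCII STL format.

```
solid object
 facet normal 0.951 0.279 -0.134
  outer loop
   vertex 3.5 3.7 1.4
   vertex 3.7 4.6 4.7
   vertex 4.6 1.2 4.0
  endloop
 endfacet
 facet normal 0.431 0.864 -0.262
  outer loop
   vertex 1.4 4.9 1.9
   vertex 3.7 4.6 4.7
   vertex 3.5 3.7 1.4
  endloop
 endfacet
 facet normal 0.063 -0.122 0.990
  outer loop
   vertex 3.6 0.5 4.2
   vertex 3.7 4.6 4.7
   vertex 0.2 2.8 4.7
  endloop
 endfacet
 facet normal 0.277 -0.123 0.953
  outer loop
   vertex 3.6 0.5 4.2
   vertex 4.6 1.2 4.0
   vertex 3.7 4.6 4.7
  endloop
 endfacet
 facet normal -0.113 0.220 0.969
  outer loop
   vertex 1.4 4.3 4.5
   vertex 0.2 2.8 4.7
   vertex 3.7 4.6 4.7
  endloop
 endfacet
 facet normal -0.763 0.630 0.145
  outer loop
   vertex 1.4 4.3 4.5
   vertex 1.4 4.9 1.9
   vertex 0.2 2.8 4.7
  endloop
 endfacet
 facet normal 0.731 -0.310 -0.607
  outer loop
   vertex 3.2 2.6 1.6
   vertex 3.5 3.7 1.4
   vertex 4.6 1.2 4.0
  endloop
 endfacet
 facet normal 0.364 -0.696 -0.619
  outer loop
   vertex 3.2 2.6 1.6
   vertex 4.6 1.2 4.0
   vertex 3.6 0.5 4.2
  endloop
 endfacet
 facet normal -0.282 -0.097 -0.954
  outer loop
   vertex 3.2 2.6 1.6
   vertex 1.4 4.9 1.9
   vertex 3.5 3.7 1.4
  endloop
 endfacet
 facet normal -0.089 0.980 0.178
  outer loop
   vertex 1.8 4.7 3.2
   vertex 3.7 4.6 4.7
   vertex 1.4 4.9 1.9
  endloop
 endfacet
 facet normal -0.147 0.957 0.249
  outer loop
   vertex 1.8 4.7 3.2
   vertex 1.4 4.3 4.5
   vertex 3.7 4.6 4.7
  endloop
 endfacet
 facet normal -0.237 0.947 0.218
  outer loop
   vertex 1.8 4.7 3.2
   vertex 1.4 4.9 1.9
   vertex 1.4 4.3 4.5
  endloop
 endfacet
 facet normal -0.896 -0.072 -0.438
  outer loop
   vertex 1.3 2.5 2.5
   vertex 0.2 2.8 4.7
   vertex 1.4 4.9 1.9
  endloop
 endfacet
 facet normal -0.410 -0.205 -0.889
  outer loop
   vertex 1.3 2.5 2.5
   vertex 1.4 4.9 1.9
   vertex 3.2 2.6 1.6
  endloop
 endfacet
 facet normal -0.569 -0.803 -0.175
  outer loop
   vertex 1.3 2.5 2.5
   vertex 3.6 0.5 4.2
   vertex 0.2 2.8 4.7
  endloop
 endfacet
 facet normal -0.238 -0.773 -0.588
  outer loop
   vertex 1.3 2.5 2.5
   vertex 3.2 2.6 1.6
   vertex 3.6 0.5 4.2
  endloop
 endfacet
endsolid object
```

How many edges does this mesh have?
24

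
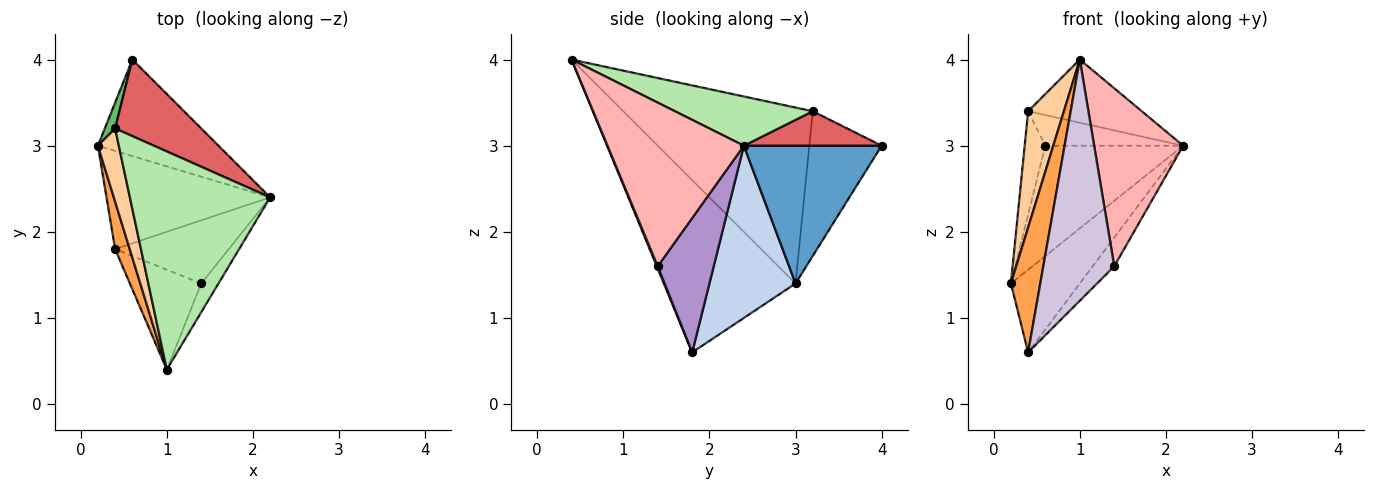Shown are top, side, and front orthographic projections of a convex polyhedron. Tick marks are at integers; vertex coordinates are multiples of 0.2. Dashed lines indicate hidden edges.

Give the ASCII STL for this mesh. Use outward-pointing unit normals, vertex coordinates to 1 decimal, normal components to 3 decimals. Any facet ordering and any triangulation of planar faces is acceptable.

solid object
 facet normal 0.601 0.601 -0.526
  outer loop
   vertex 0.6 4.0 3.0
   vertex 2.2 2.4 3.0
   vertex 0.2 3.0 1.4
  endloop
 endfacet
 facet normal 0.627 0.502 -0.596
  outer loop
   vertex 0.4 1.8 0.6
   vertex 0.2 3.0 1.4
   vertex 2.2 2.4 3.0
  endloop
 endfacet
 facet normal -0.973 -0.217 0.082
  outer loop
   vertex 0.4 1.8 0.6
   vertex 1.0 0.4 4.0
   vertex 0.2 3.0 1.4
  endloop
 endfacet
 facet normal -0.976 -0.184 0.116
  outer loop
   vertex 0.4 3.2 3.4
   vertex 0.2 3.0 1.4
   vertex 1.0 0.4 4.0
  endloop
 endfacet
 facet normal -0.959 0.274 0.069
  outer loop
   vertex 0.4 3.2 3.4
   vertex 0.6 4.0 3.0
   vertex 0.2 3.0 1.4
  endloop
 endfacet
 facet normal 0.319 0.263 0.910
  outer loop
   vertex 0.4 3.2 3.4
   vertex 1.0 0.4 4.0
   vertex 2.2 2.4 3.0
  endloop
 endfacet
 facet normal 0.348 0.348 0.870
  outer loop
   vertex 0.4 3.2 3.4
   vertex 2.2 2.4 3.0
   vertex 0.6 4.0 3.0
  endloop
 endfacet
 facet normal 0.834 -0.544 -0.088
  outer loop
   vertex 1.4 1.4 1.6
   vertex 2.2 2.4 3.0
   vertex 1.0 0.4 4.0
  endloop
 endfacet
 facet normal 0.732 0.282 -0.620
  outer loop
   vertex 1.4 1.4 1.6
   vertex 0.4 1.8 0.6
   vertex 2.2 2.4 3.0
  endloop
 endfacet
 facet normal 0.013 -0.924 -0.383
  outer loop
   vertex 1.4 1.4 1.6
   vertex 1.0 0.4 4.0
   vertex 0.4 1.8 0.6
  endloop
 endfacet
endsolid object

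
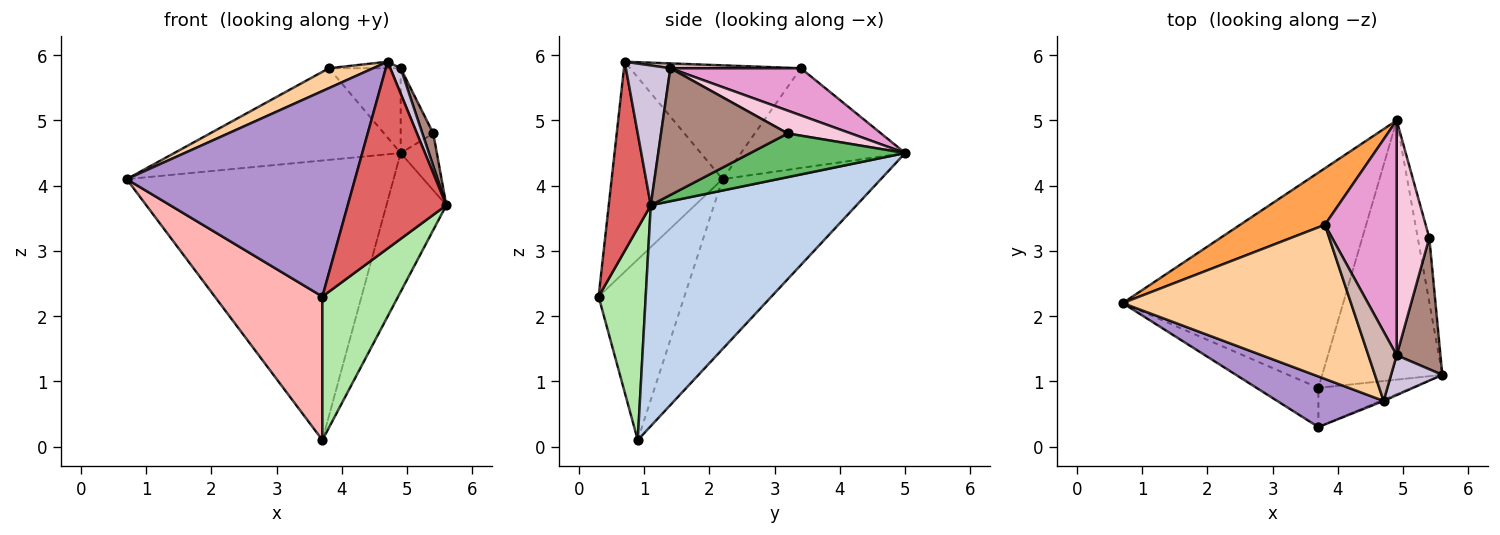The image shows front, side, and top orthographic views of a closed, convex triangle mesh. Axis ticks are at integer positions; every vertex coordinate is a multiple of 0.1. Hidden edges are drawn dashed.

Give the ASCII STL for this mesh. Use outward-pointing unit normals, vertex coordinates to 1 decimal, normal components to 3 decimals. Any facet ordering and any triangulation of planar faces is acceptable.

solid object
 facet normal -0.425 0.717 -0.552
  outer loop
   vertex 3.7 0.9 0.1
   vertex 0.7 2.2 4.1
   vertex 4.9 5.0 4.5
  endloop
 endfacet
 facet normal 0.851 0.248 -0.463
  outer loop
   vertex 3.7 0.9 0.1
   vertex 4.9 5.0 4.5
   vertex 5.6 1.1 3.7
  endloop
 endfacet
 facet normal -0.525 0.724 0.447
  outer loop
   vertex 3.8 3.4 5.8
   vertex 4.9 5.0 4.5
   vertex 0.7 2.2 4.1
  endloop
 endfacet
 facet normal -0.443 -0.115 0.889
  outer loop
   vertex 3.8 3.4 5.8
   vertex 0.7 2.2 4.1
   vertex 4.7 0.7 5.9
  endloop
 endfacet
 facet normal 0.943 0.220 -0.249
  outer loop
   vertex 5.4 3.2 4.8
   vertex 5.6 1.1 3.7
   vertex 4.9 5.0 4.5
  endloop
 endfacet
 facet normal 0.515 -0.827 -0.226
  outer loop
   vertex 3.7 0.3 2.3
   vertex 3.7 0.9 0.1
   vertex 5.6 1.1 3.7
  endloop
 endfacet
 facet normal 0.392 -0.920 -0.007
  outer loop
   vertex 3.7 0.3 2.3
   vertex 5.6 1.1 3.7
   vertex 4.7 0.7 5.9
  endloop
 endfacet
 facet normal -0.610 -0.765 -0.209
  outer loop
   vertex 3.7 0.3 2.3
   vertex 0.7 2.2 4.1
   vertex 3.7 0.9 0.1
  endloop
 endfacet
 facet normal -0.427 -0.878 0.216
  outer loop
   vertex 3.7 0.3 2.3
   vertex 4.7 0.7 5.9
   vertex 0.7 2.2 4.1
  endloop
 endfacet
 facet normal 0.917 -0.214 0.336
  outer loop
   vertex 4.9 1.4 5.8
   vertex 4.7 0.7 5.9
   vertex 5.6 1.1 3.7
  endloop
 endfacet
 facet normal 0.942 -0.081 0.326
  outer loop
   vertex 4.9 1.4 5.8
   vertex 5.6 1.1 3.7
   vertex 5.4 3.2 4.8
  endloop
 endfacet
 facet normal 0.168 0.092 0.981
  outer loop
   vertex 4.9 1.4 5.8
   vertex 3.8 3.4 5.8
   vertex 4.7 0.7 5.9
  endloop
 endfacet
 facet normal 0.525 0.289 0.800
  outer loop
   vertex 4.9 1.4 5.8
   vertex 4.9 5.0 4.5
   vertex 3.8 3.4 5.8
  endloop
 endfacet
 facet normal 0.550 0.284 0.786
  outer loop
   vertex 4.9 1.4 5.8
   vertex 5.4 3.2 4.8
   vertex 4.9 5.0 4.5
  endloop
 endfacet
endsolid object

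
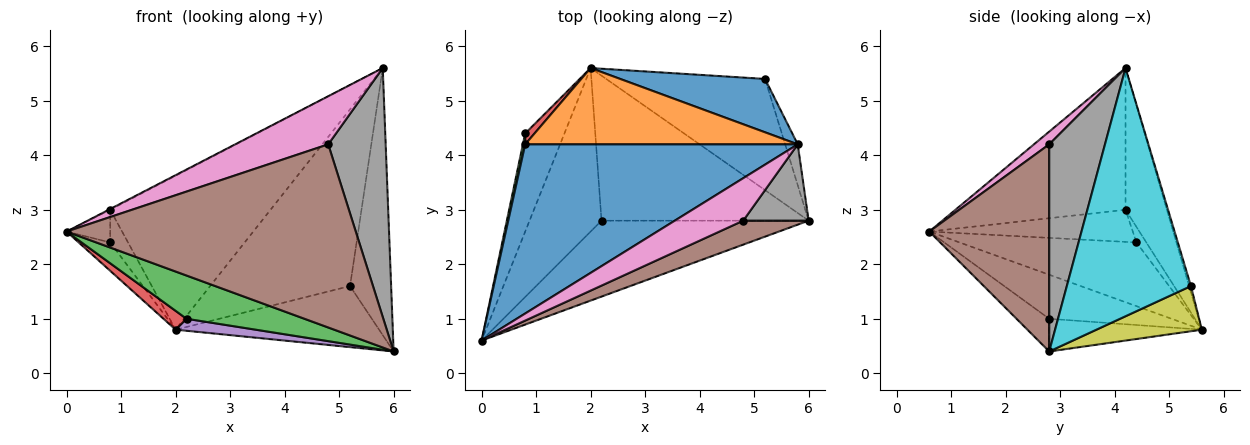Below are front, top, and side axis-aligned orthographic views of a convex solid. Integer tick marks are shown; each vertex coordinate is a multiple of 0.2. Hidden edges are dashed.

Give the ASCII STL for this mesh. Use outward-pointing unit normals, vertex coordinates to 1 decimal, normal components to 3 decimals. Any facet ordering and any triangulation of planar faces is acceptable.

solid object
 facet normal -0.461 0.004 0.887
  outer loop
   vertex 0.8 4.2 3.0
   vertex 0.0 0.6 2.6
   vertex 5.8 4.2 5.6
  endloop
 endfacet
 facet normal -0.225 0.873 0.433
  outer loop
   vertex 0.8 4.2 3.0
   vertex 5.8 4.2 5.6
   vertex 2.0 5.6 0.8
  endloop
 endfacet
 facet normal -0.136 -0.490 -0.861
  outer loop
   vertex 2.2 2.8 1.0
   vertex 6.0 2.8 0.4
   vertex 0.0 0.6 2.6
  endloop
 endfacet
 facet normal -0.520 -0.098 -0.849
  outer loop
   vertex 2.2 2.8 1.0
   vertex 0.0 0.6 2.6
   vertex 2.0 5.6 0.8
  endloop
 endfacet
 facet normal -0.155 -0.081 -0.984
  outer loop
   vertex 2.2 2.8 1.0
   vertex 2.0 5.6 0.8
   vertex 6.0 2.8 0.4
  endloop
 endfacet
 facet normal 0.380 -0.917 0.120
  outer loop
   vertex 4.8 2.8 4.2
   vertex 0.0 0.6 2.6
   vertex 6.0 2.8 0.4
  endloop
 endfacet
 facet normal 0.122 -0.744 0.657
  outer loop
   vertex 4.8 2.8 4.2
   vertex 5.8 4.2 5.6
   vertex 0.0 0.6 2.6
  endloop
 endfacet
 facet normal 0.680 -0.701 0.215
  outer loop
   vertex 4.8 2.8 4.2
   vertex 6.0 2.8 0.4
   vertex 5.8 4.2 5.6
  endloop
 endfacet
 facet normal 0.242 0.467 -0.851
  outer loop
   vertex 5.2 5.4 1.6
   vertex 6.0 2.8 0.4
   vertex 2.0 5.6 0.8
  endloop
 endfacet
 facet normal 0.948 0.314 -0.048
  outer loop
   vertex 5.2 5.4 1.6
   vertex 5.8 4.2 5.6
   vertex 6.0 2.8 0.4
  endloop
 endfacet
 facet normal -0.012 0.957 0.289
  outer loop
   vertex 5.2 5.4 1.6
   vertex 2.0 5.6 0.8
   vertex 5.8 4.2 5.6
  endloop
 endfacet
 facet normal -0.842 0.150 -0.519
  outer loop
   vertex 0.8 4.4 2.4
   vertex 2.0 5.6 0.8
   vertex 0.0 0.6 2.6
  endloop
 endfacet
 facet normal -0.975 0.209 0.070
  outer loop
   vertex 0.8 4.4 2.4
   vertex 0.0 0.6 2.6
   vertex 0.8 4.2 3.0
  endloop
 endfacet
 facet normal -0.466 0.839 0.280
  outer loop
   vertex 0.8 4.4 2.4
   vertex 0.8 4.2 3.0
   vertex 2.0 5.6 0.8
  endloop
 endfacet
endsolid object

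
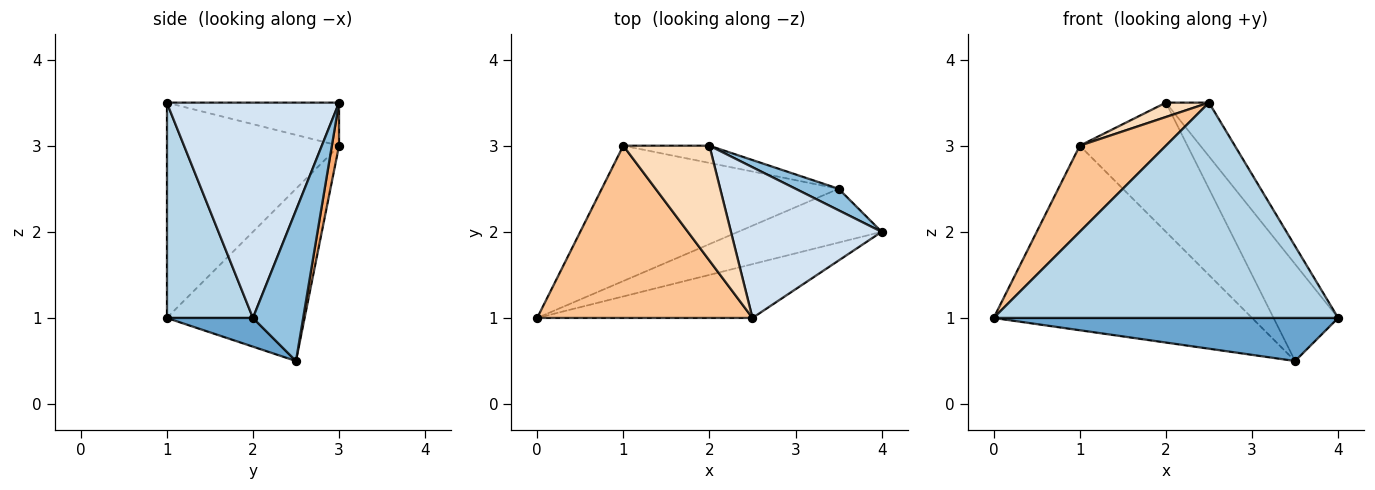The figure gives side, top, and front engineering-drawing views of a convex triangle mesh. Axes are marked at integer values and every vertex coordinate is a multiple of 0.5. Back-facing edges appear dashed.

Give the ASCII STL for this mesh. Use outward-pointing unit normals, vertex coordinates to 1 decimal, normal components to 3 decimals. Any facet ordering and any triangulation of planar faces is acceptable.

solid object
 facet normal 0.154 -0.617 -0.772
  outer loop
   vertex 3.5 2.5 0.5
   vertex 4.0 2.0 1.0
   vertex 0.0 1.0 1.0
  endloop
 endfacet
 facet normal 0.605 0.777 0.173
  outer loop
   vertex 3.5 2.5 0.5
   vertex 2.0 3.0 3.5
   vertex 4.0 2.0 1.0
  endloop
 endfacet
 facet normal 0.236 -0.943 -0.236
  outer loop
   vertex 2.5 1.0 3.5
   vertex 0.0 1.0 1.0
   vertex 4.0 2.0 1.0
  endloop
 endfacet
 facet normal 0.803 0.201 0.562
  outer loop
   vertex 2.5 1.0 3.5
   vertex 4.0 2.0 1.0
   vertex 2.0 3.0 3.5
  endloop
 endfacet
 facet normal -0.395 0.741 -0.543
  outer loop
   vertex 1.0 3.0 3.0
   vertex 3.5 2.5 0.5
   vertex 0.0 1.0 1.0
  endloop
 endfacet
 facet normal 0.066 0.989 -0.132
  outer loop
   vertex 1.0 3.0 3.0
   vertex 2.0 3.0 3.5
   vertex 3.5 2.5 0.5
  endloop
 endfacet
 facet normal -0.667 -0.333 0.667
  outer loop
   vertex 1.0 3.0 3.0
   vertex 0.0 1.0 1.0
   vertex 2.5 1.0 3.5
  endloop
 endfacet
 facet normal -0.444 -0.111 0.889
  outer loop
   vertex 1.0 3.0 3.0
   vertex 2.5 1.0 3.5
   vertex 2.0 3.0 3.5
  endloop
 endfacet
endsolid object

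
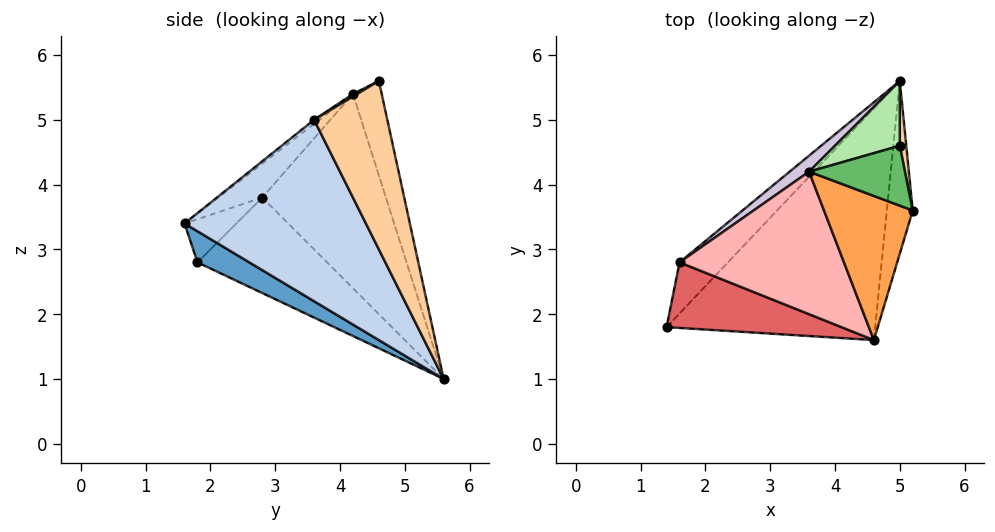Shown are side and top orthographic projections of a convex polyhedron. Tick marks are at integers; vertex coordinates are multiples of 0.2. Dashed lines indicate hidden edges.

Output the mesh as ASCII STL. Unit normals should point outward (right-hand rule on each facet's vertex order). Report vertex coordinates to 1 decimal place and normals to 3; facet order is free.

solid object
 facet normal 0.126 -0.520 -0.845
  outer loop
   vertex 4.6 1.6 3.4
   vertex 1.4 1.8 2.8
   vertex 5.0 5.6 1.0
  endloop
 endfacet
 facet normal 0.974 -0.181 -0.139
  outer loop
   vertex 4.6 1.6 3.4
   vertex 5.0 5.6 1.0
   vertex 5.2 3.6 5.0
  endloop
 endfacet
 facet normal -0.035 -0.618 0.786
  outer loop
   vertex 3.6 4.2 5.4
   vertex 4.6 1.6 3.4
   vertex 5.2 3.6 5.0
  endloop
 endfacet
 facet normal 0.984 0.174 0.038
  outer loop
   vertex 5.0 4.6 5.6
   vertex 5.2 3.6 5.0
   vertex 5.0 5.6 1.0
  endloop
 endfacet
 facet normal 0.023 -0.511 0.859
  outer loop
   vertex 5.0 4.6 5.6
   vertex 3.6 4.2 5.4
   vertex 5.2 3.6 5.0
  endloop
 endfacet
 facet normal -0.296 0.933 0.203
  outer loop
   vertex 5.0 4.6 5.6
   vertex 5.0 5.6 1.0
   vertex 3.6 4.2 5.4
  endloop
 endfacet
 facet normal -0.176 -0.678 0.713
  outer loop
   vertex 1.6 2.8 3.8
   vertex 1.4 1.8 2.8
   vertex 4.6 1.6 3.4
  endloop
 endfacet
 facet normal -0.155 -0.639 0.753
  outer loop
   vertex 1.6 2.8 3.8
   vertex 4.6 1.6 3.4
   vertex 3.6 4.2 5.4
  endloop
 endfacet
 facet normal -0.754 0.533 -0.383
  outer loop
   vertex 1.6 2.8 3.8
   vertex 5.0 5.6 1.0
   vertex 1.4 1.8 2.8
  endloop
 endfacet
 facet normal -0.604 0.794 0.060
  outer loop
   vertex 1.6 2.8 3.8
   vertex 3.6 4.2 5.4
   vertex 5.0 5.6 1.0
  endloop
 endfacet
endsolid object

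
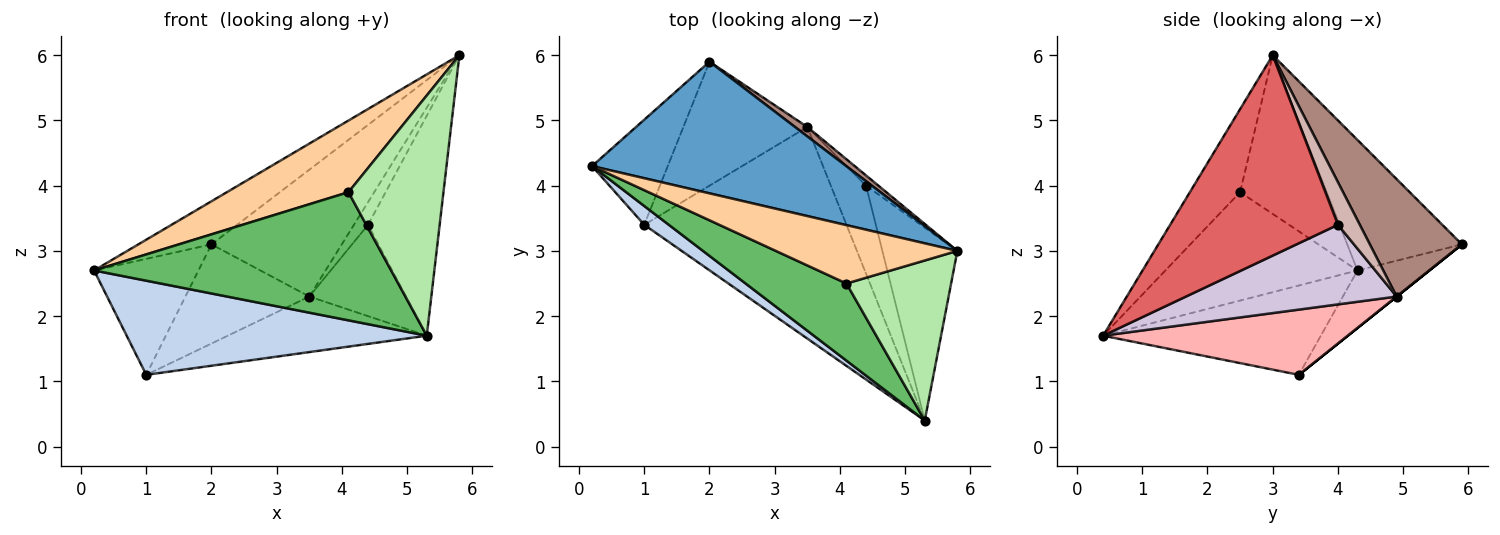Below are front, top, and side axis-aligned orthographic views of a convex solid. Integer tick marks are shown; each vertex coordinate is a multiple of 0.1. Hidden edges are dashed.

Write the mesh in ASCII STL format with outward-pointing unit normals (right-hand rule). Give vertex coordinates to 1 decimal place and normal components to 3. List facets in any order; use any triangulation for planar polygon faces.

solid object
 facet normal -0.438 0.280 0.854
  outer loop
   vertex 2.0 5.9 3.1
   vertex 0.2 4.3 2.7
   vertex 5.8 3.0 6.0
  endloop
 endfacet
 facet normal -0.580 -0.799 0.160
  outer loop
   vertex 1.0 3.4 1.1
   vertex 5.3 0.4 1.7
   vertex 0.2 4.3 2.7
  endloop
 endfacet
 facet normal -0.454 0.660 -0.598
  outer loop
   vertex 1.0 3.4 1.1
   vertex 0.2 4.3 2.7
   vertex 2.0 5.9 3.1
  endloop
 endfacet
 facet normal -0.483 -0.679 0.553
  outer loop
   vertex 4.1 2.5 3.9
   vertex 5.8 3.0 6.0
   vertex 0.2 4.3 2.7
  endloop
 endfacet
 facet normal -0.485 -0.749 0.451
  outer loop
   vertex 4.1 2.5 3.9
   vertex 0.2 4.3 2.7
   vertex 5.3 0.4 1.7
  endloop
 endfacet
 facet normal -0.403 -0.762 0.507
  outer loop
   vertex 4.1 2.5 3.9
   vertex 5.3 0.4 1.7
   vertex 5.8 3.0 6.0
  endloop
 endfacet
 facet normal 0.870 0.371 -0.326
  outer loop
   vertex 4.4 4.0 3.4
   vertex 5.8 3.0 6.0
   vertex 5.3 0.4 1.7
  endloop
 endfacet
 facet normal 0.298 0.242 -0.923
  outer loop
   vertex 3.5 4.9 2.3
   vertex 5.3 0.4 1.7
   vertex 1.0 3.4 1.1
  endloop
 endfacet
 facet normal 0.000 0.625 -0.781
  outer loop
   vertex 3.5 4.9 2.3
   vertex 1.0 3.4 1.1
   vertex 2.0 5.9 3.1
  endloop
 endfacet
 facet normal 0.843 0.387 -0.373
  outer loop
   vertex 3.5 4.9 2.3
   vertex 4.4 4.0 3.4
   vertex 5.3 0.4 1.7
  endloop
 endfacet
 facet normal 0.576 0.815 0.061
  outer loop
   vertex 3.5 4.9 2.3
   vertex 2.0 5.9 3.1
   vertex 5.8 3.0 6.0
  endloop
 endfacet
 facet normal 0.816 0.527 -0.237
  outer loop
   vertex 3.5 4.9 2.3
   vertex 5.8 3.0 6.0
   vertex 4.4 4.0 3.4
  endloop
 endfacet
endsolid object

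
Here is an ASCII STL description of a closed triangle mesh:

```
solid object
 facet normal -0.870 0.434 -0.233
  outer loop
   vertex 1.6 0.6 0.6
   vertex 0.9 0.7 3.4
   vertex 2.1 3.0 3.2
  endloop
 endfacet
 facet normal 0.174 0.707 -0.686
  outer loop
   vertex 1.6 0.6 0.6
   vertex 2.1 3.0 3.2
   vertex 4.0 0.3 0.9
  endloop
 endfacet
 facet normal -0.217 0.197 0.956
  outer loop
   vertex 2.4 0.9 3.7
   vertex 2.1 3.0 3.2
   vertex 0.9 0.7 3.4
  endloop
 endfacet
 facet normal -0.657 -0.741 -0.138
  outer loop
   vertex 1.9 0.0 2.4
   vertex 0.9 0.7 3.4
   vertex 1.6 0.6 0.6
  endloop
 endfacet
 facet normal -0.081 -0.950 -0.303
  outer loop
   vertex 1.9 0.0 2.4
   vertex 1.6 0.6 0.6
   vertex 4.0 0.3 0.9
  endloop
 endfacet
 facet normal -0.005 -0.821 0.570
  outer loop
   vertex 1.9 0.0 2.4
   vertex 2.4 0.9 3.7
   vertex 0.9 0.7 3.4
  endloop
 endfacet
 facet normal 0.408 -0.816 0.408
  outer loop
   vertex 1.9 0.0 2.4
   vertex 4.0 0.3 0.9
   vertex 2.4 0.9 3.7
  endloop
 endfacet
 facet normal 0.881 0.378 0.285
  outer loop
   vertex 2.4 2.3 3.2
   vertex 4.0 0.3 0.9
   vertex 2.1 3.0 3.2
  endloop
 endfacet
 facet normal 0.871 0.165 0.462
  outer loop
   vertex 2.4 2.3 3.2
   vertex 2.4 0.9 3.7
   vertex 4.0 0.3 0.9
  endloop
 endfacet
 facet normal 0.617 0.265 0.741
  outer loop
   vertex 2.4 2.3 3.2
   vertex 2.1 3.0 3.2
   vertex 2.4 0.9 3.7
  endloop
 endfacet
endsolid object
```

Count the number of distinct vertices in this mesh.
7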